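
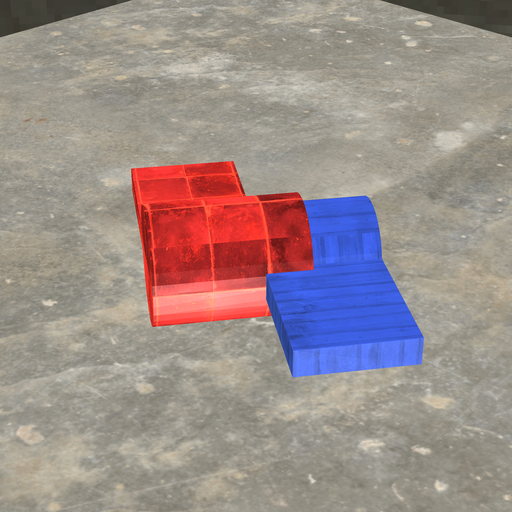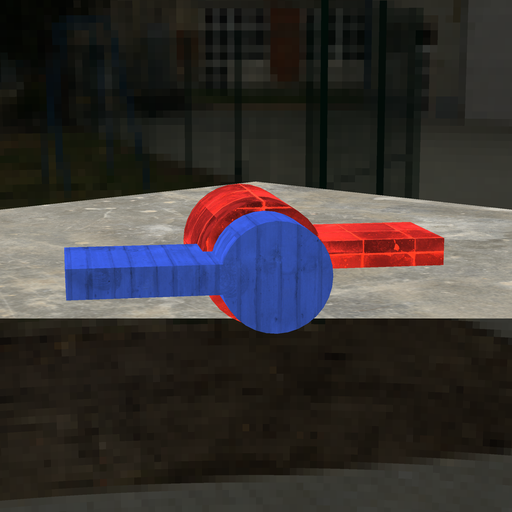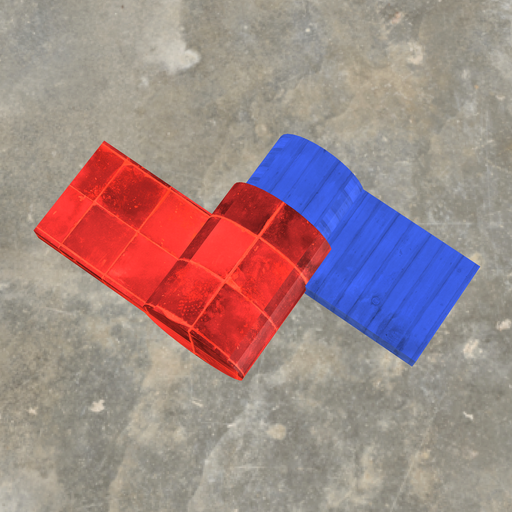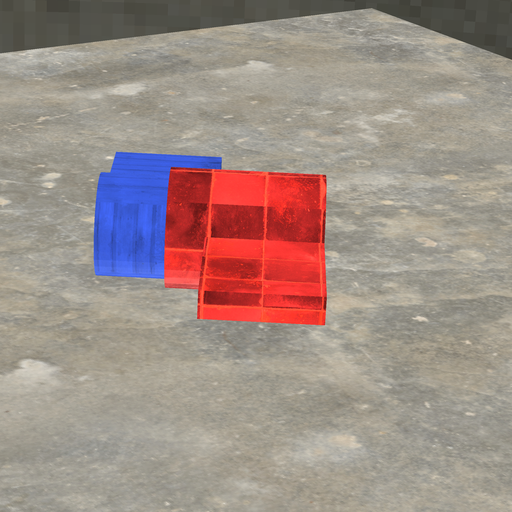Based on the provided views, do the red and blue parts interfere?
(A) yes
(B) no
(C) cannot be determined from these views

(A) yes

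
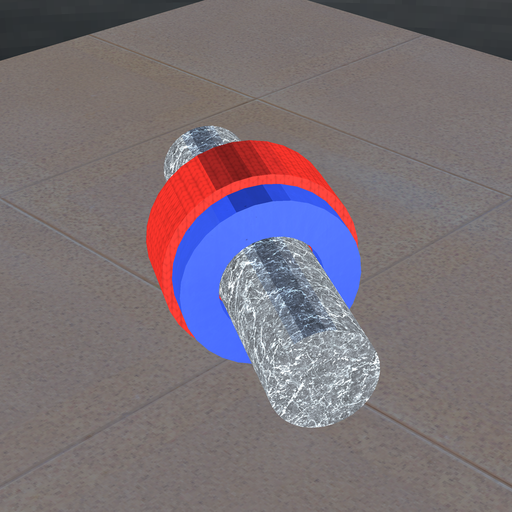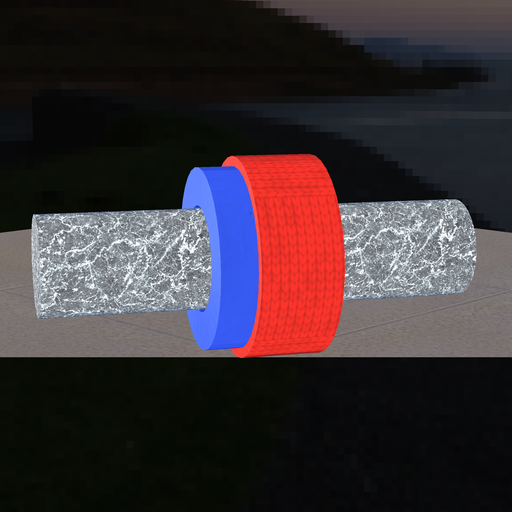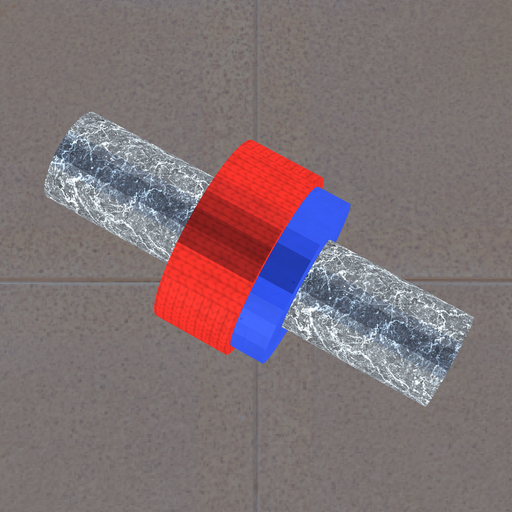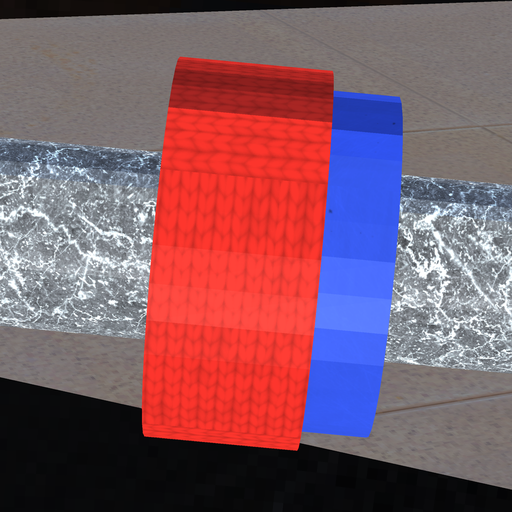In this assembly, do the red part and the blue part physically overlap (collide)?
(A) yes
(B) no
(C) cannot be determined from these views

(A) yes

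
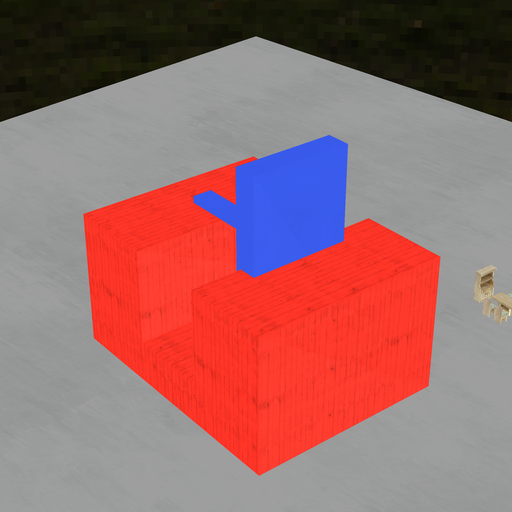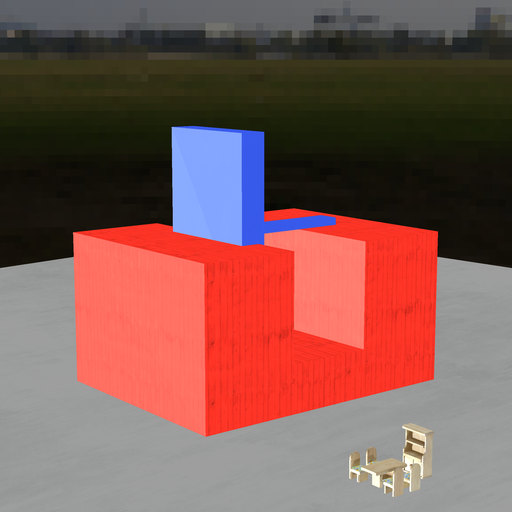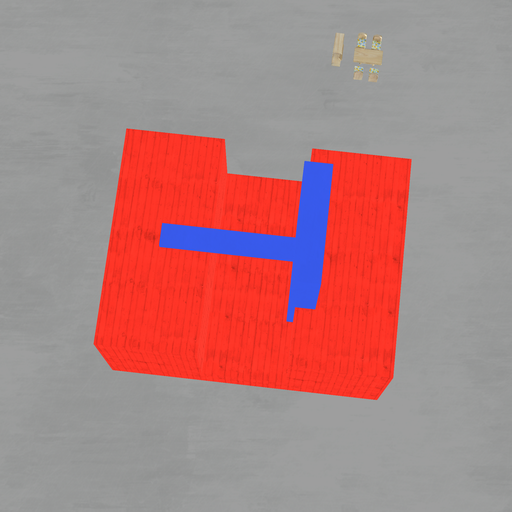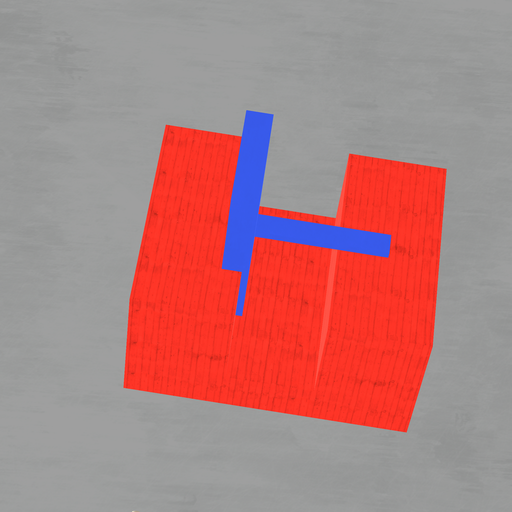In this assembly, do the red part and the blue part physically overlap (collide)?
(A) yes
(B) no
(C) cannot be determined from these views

(A) yes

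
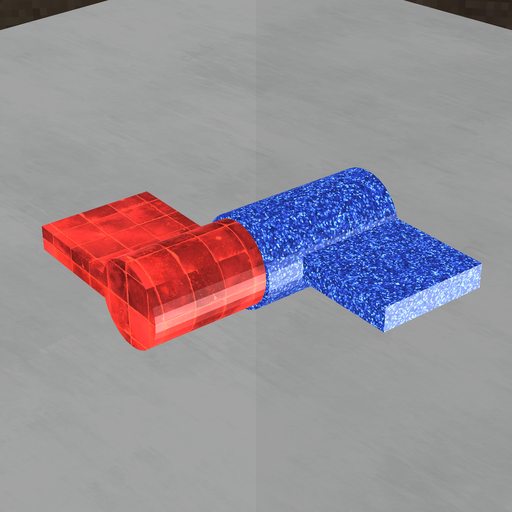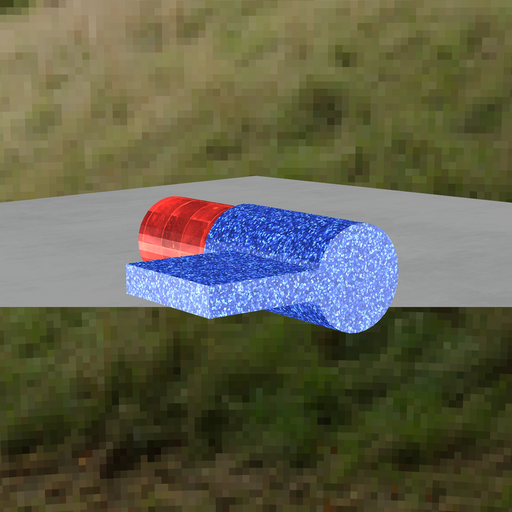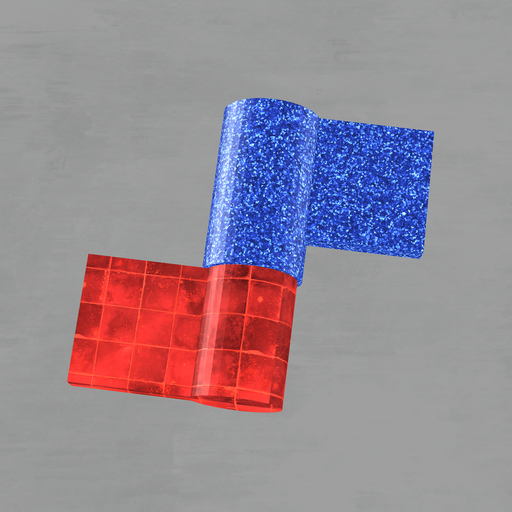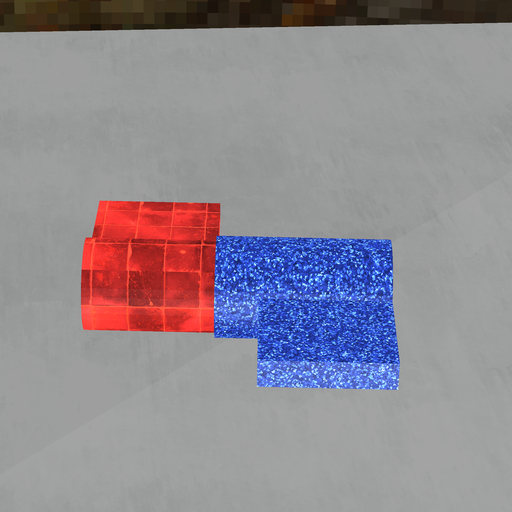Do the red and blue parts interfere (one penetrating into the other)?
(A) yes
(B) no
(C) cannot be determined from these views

(A) yes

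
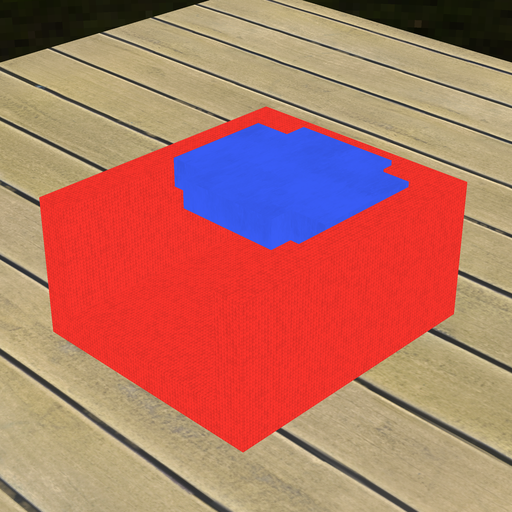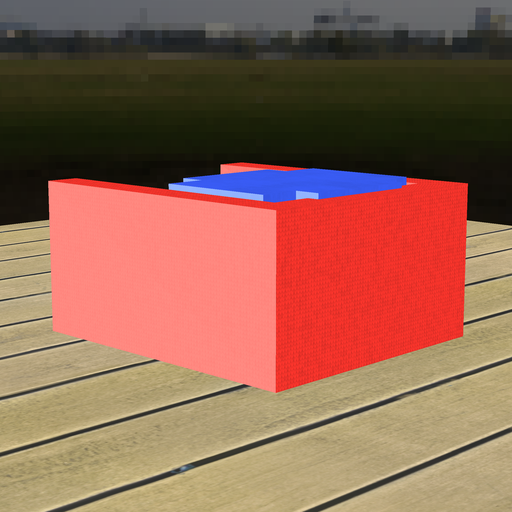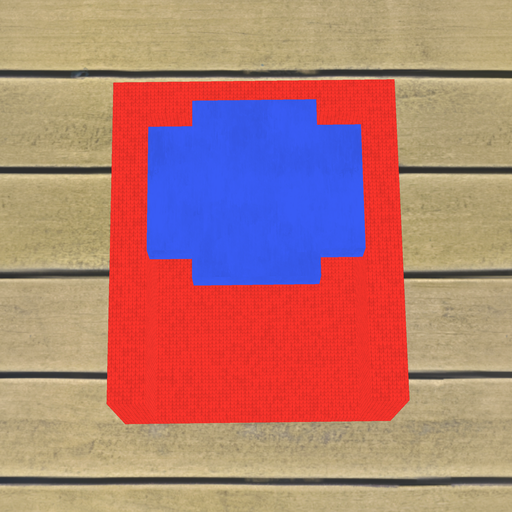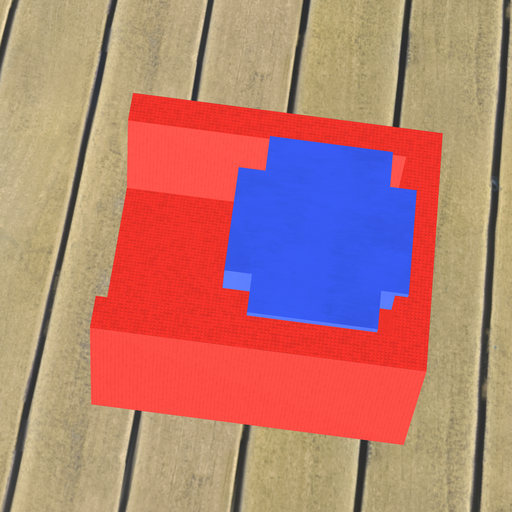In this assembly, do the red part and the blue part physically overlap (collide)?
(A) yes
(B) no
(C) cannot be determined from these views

(A) yes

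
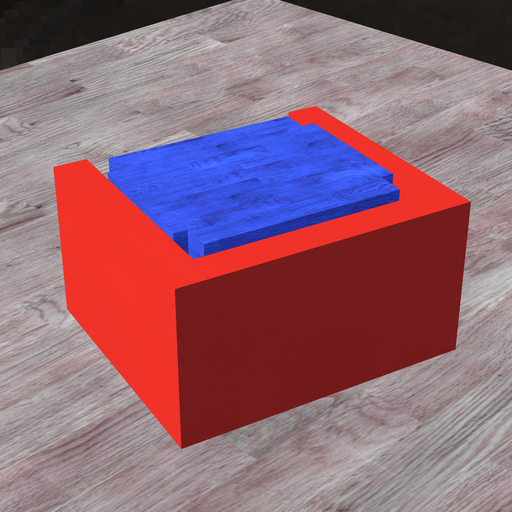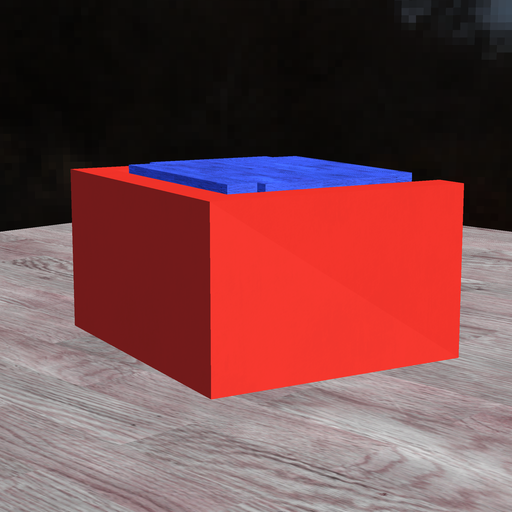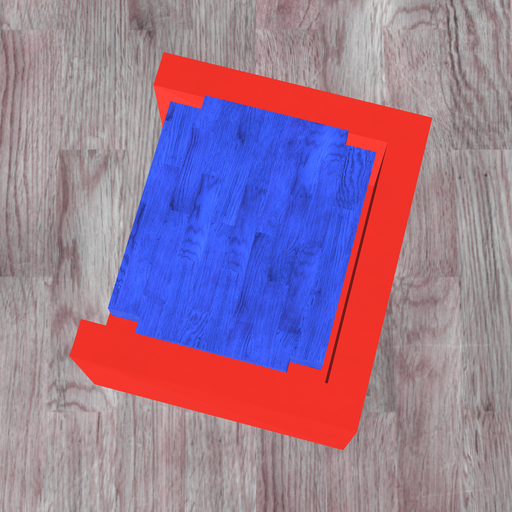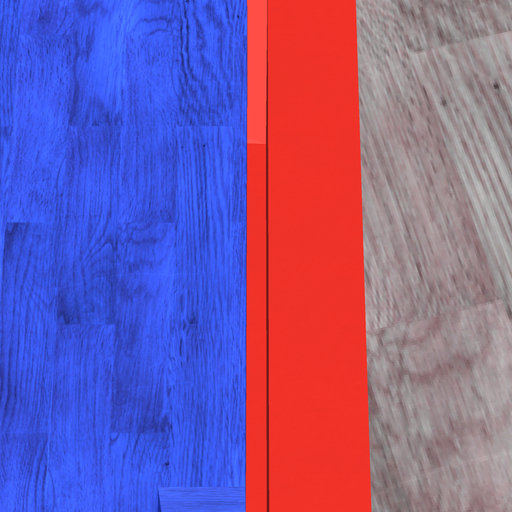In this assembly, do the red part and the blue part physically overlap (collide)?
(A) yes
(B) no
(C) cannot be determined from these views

(B) no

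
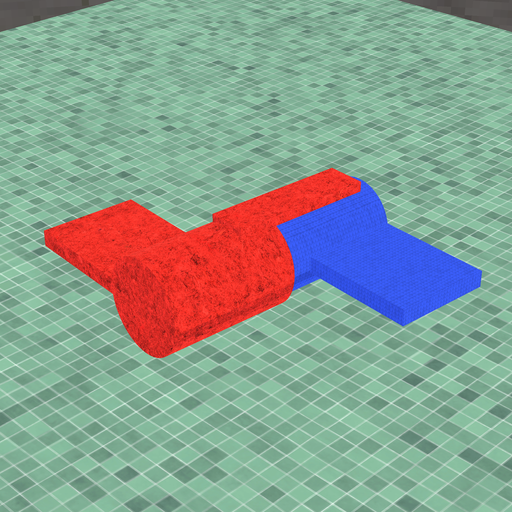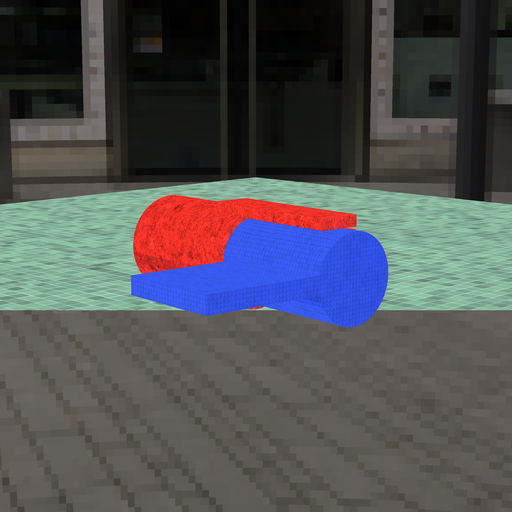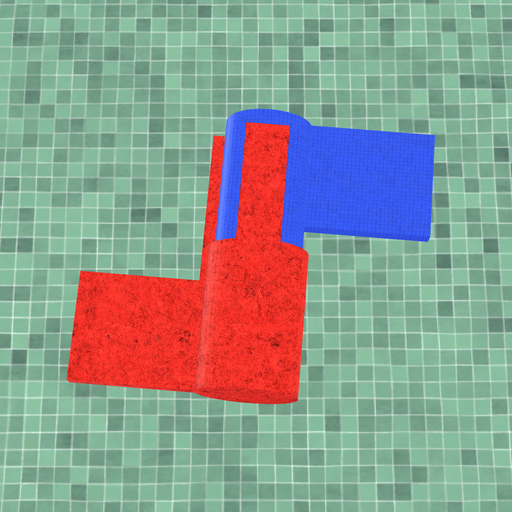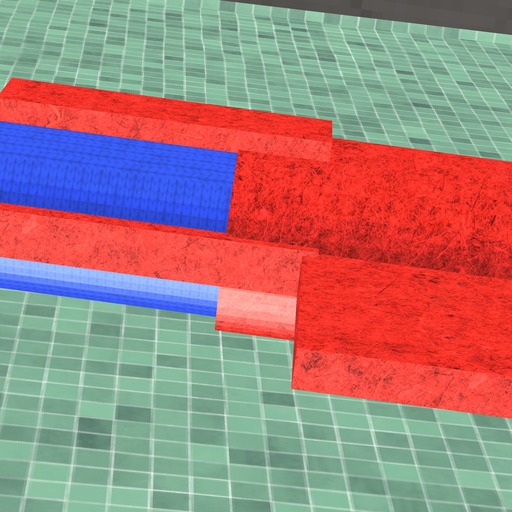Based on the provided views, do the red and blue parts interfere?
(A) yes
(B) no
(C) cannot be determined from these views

(A) yes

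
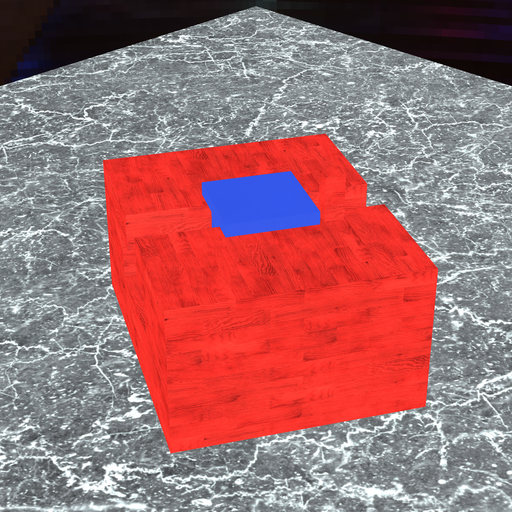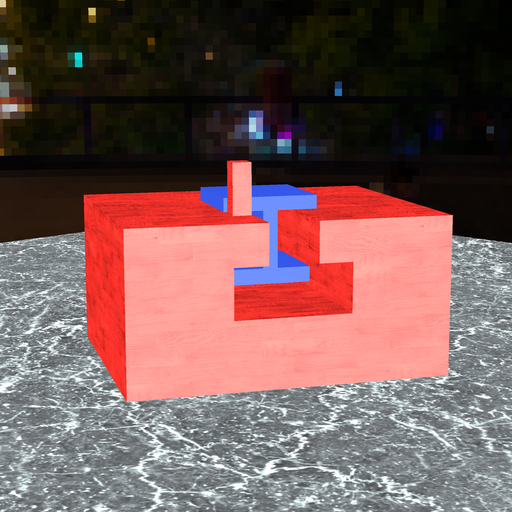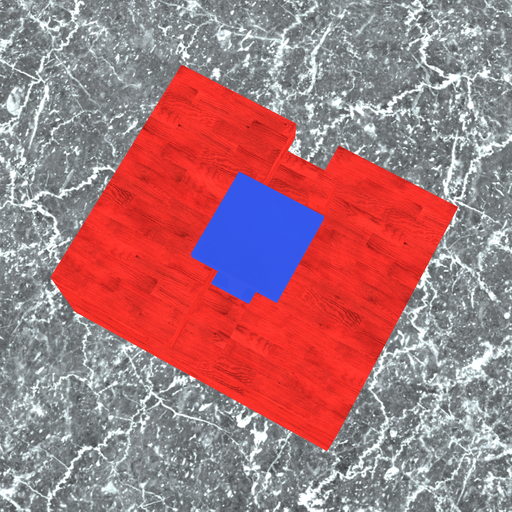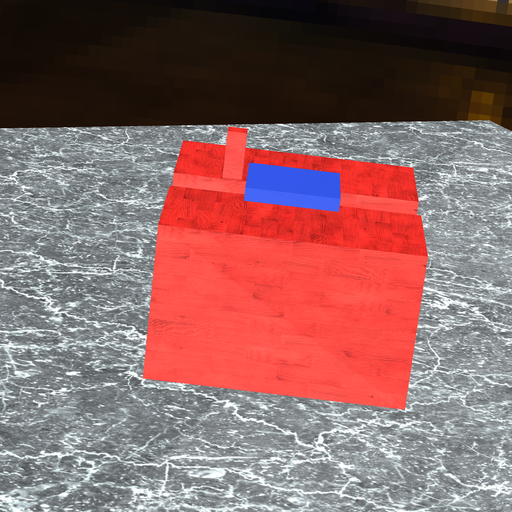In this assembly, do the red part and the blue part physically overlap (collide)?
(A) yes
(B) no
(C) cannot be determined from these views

(B) no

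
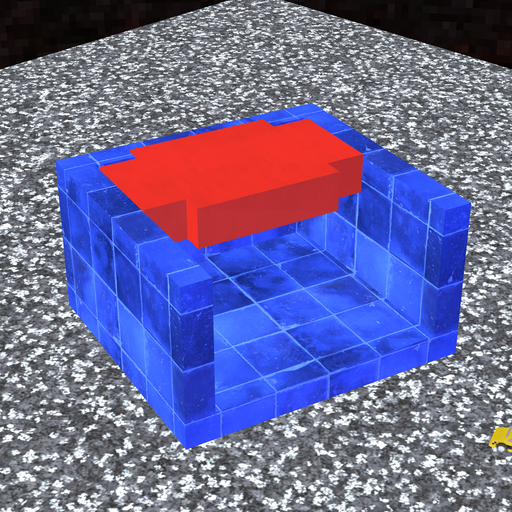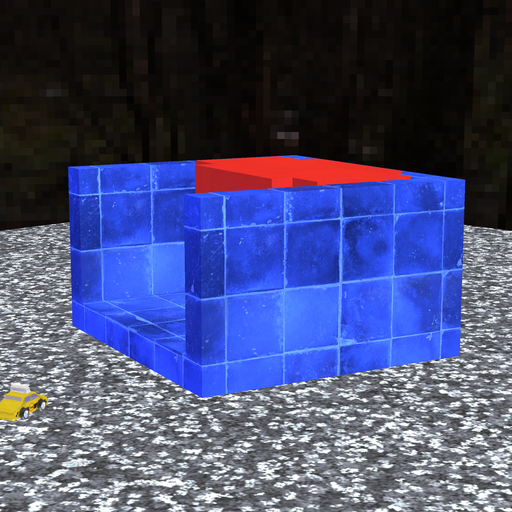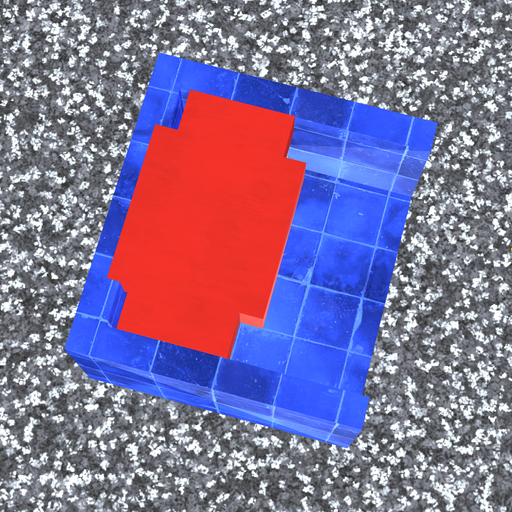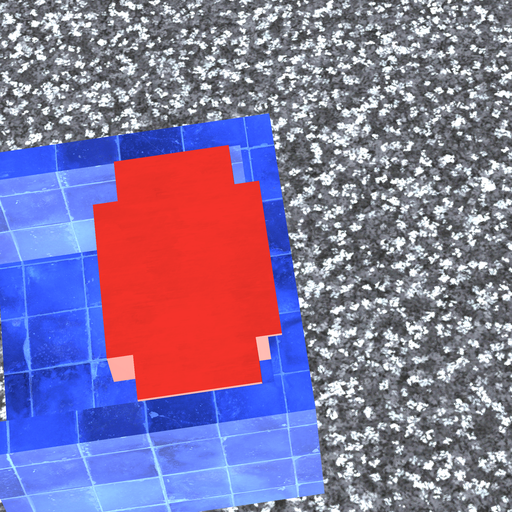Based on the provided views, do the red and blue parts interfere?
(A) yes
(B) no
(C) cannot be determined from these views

(A) yes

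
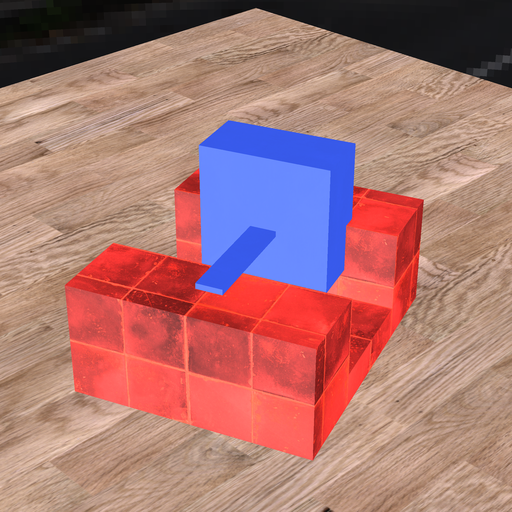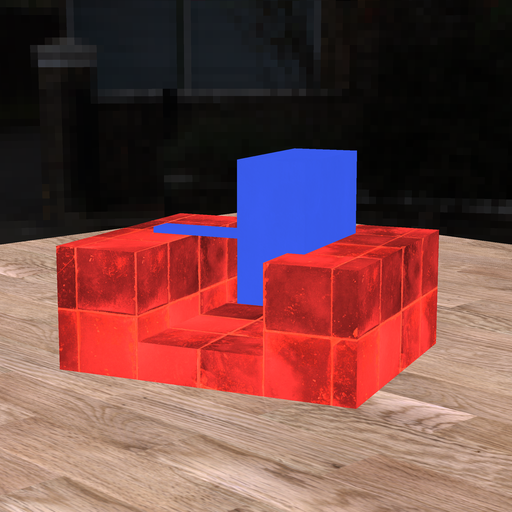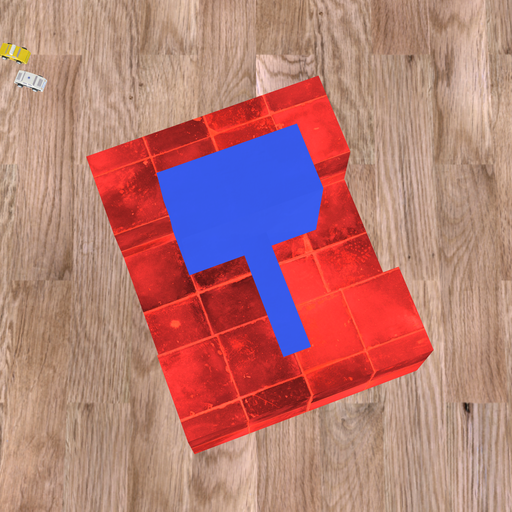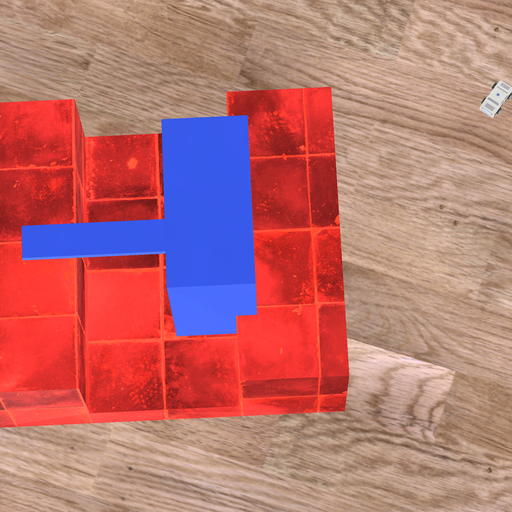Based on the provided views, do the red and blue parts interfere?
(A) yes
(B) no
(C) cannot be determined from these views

(A) yes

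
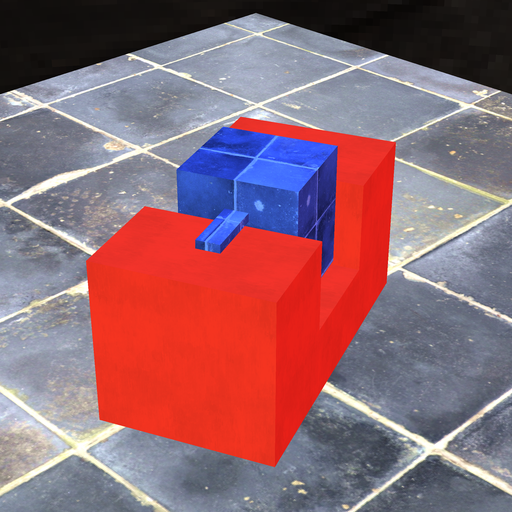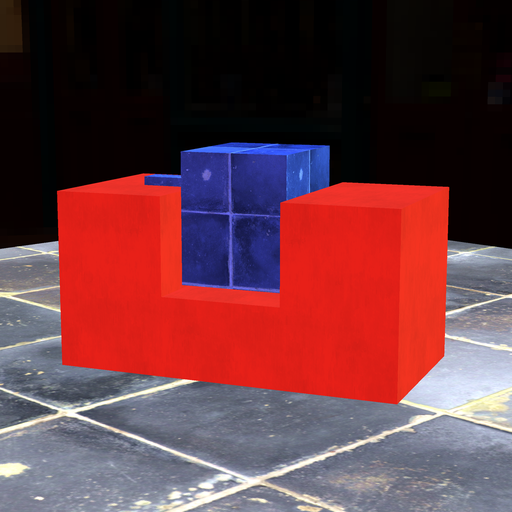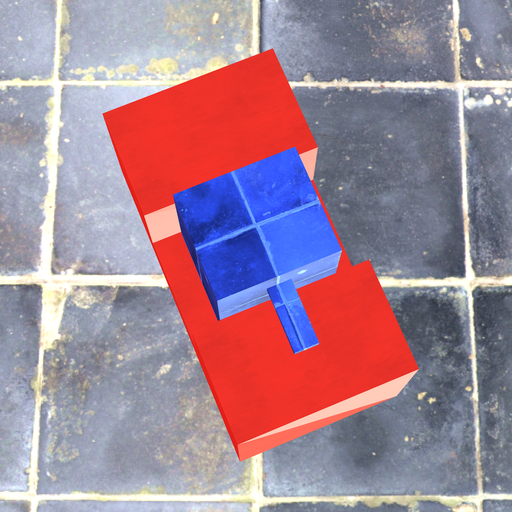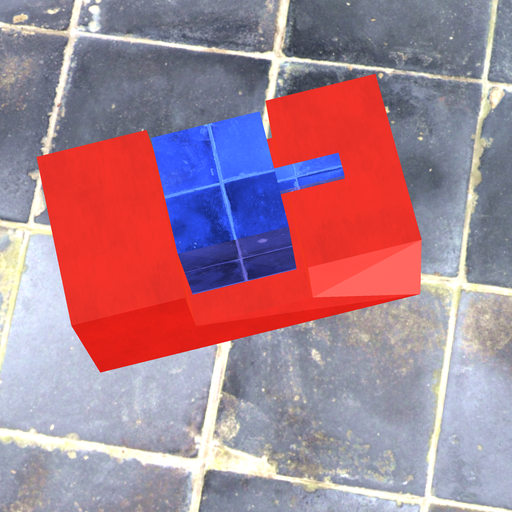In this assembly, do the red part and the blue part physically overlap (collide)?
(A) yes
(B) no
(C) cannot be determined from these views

(B) no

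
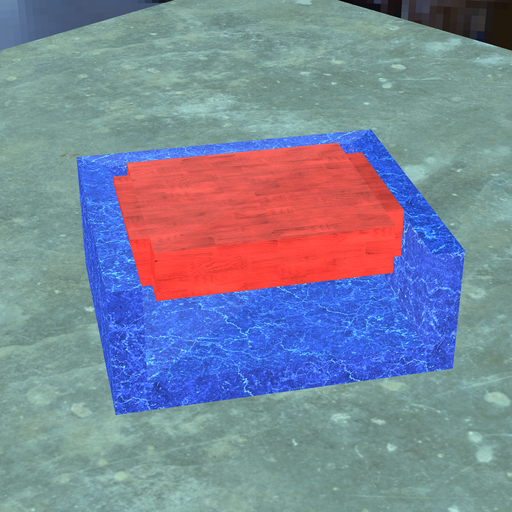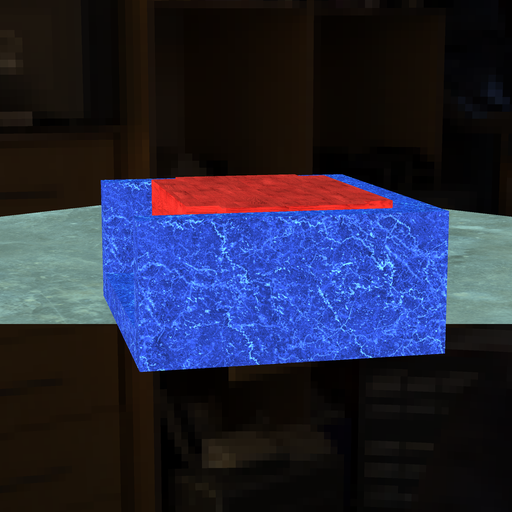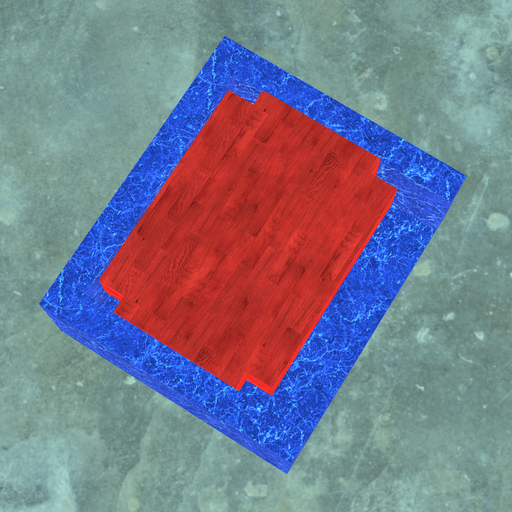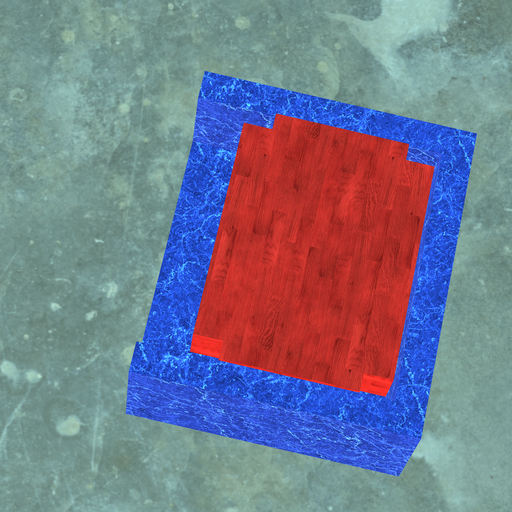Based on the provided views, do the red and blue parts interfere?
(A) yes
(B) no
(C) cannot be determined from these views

(B) no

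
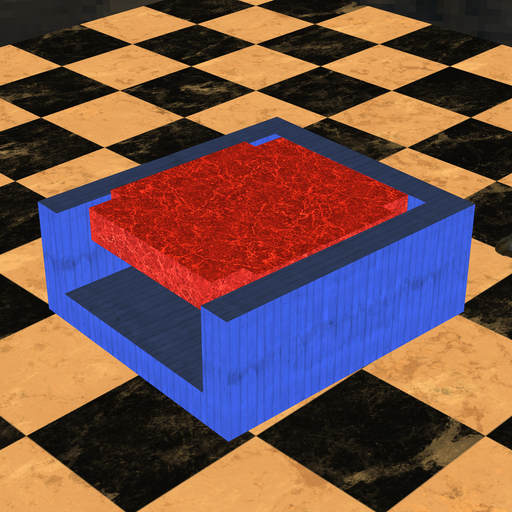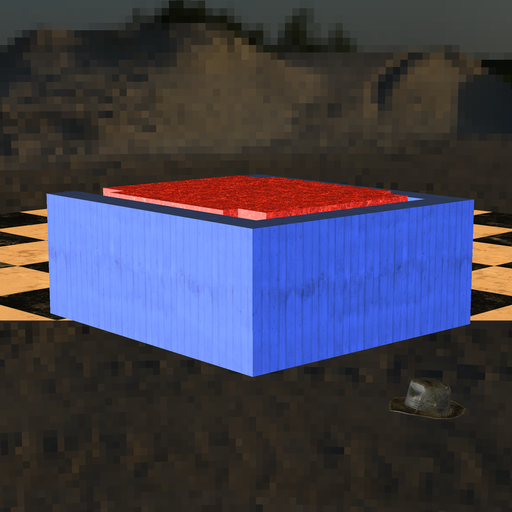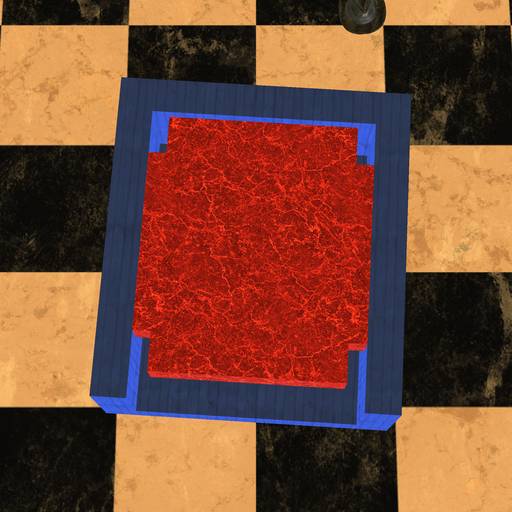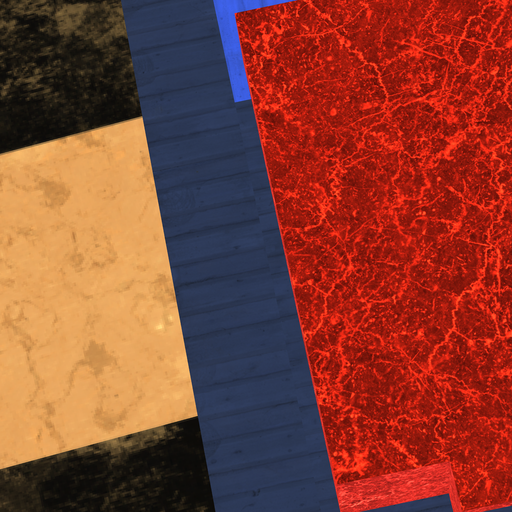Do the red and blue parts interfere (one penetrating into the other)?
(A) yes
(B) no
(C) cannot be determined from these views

(B) no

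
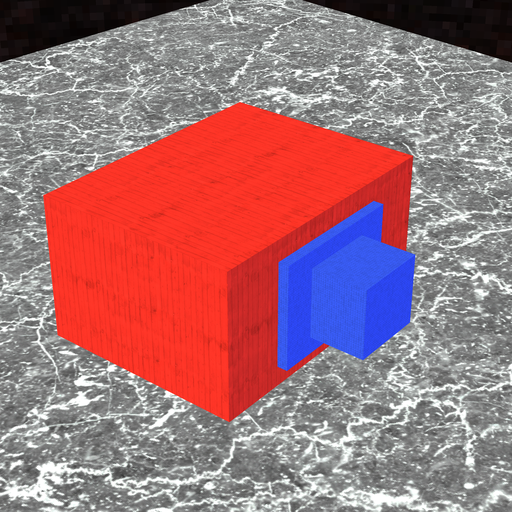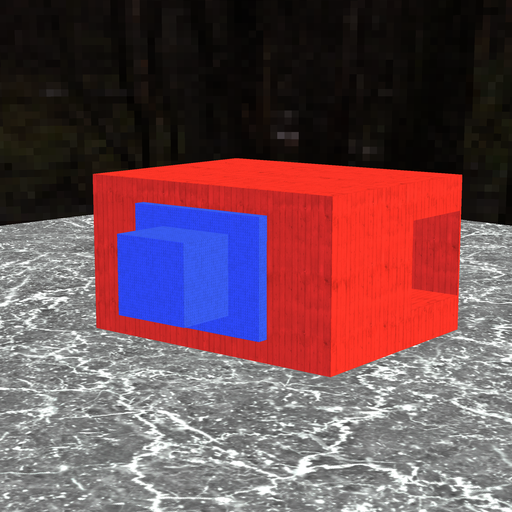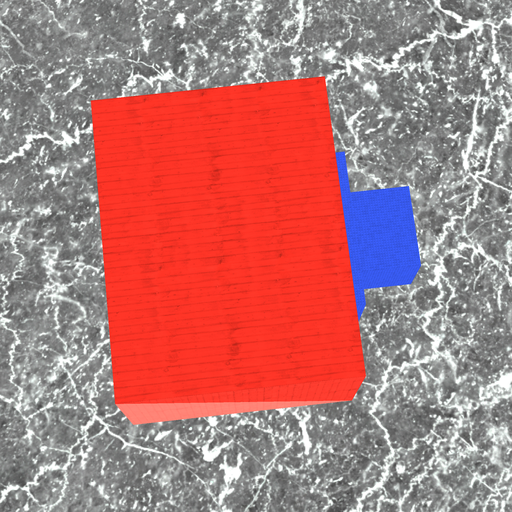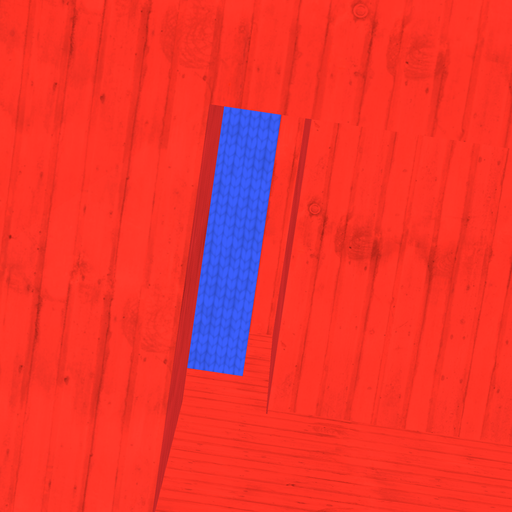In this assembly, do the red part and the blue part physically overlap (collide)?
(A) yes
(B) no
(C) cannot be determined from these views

(B) no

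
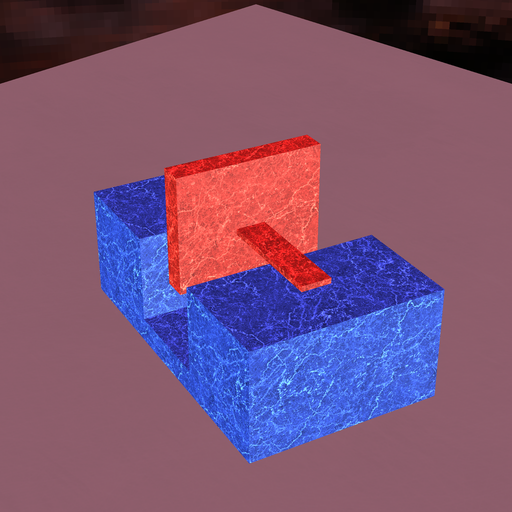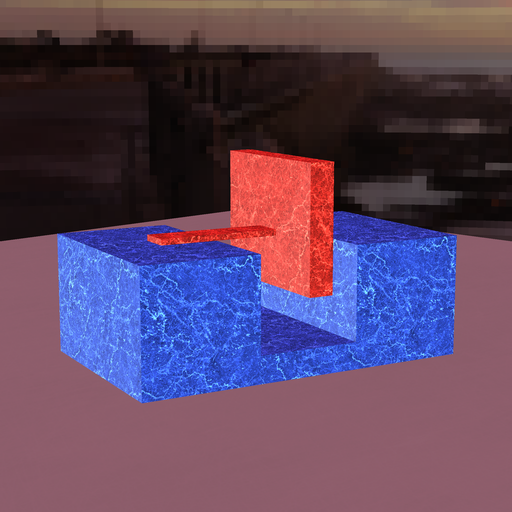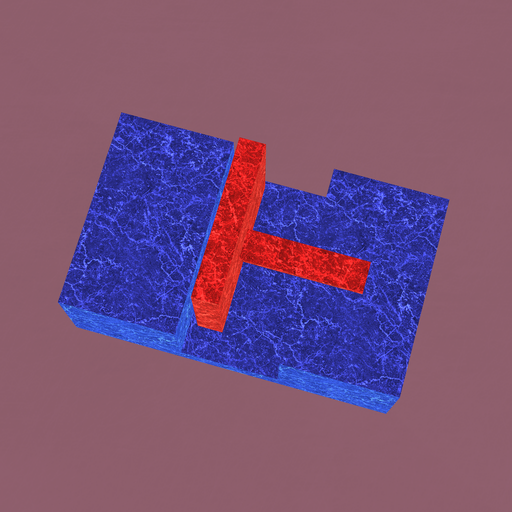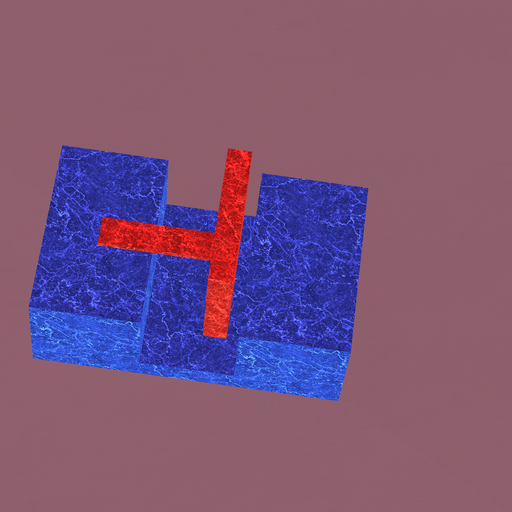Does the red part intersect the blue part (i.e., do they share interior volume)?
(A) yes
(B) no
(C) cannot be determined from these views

(B) no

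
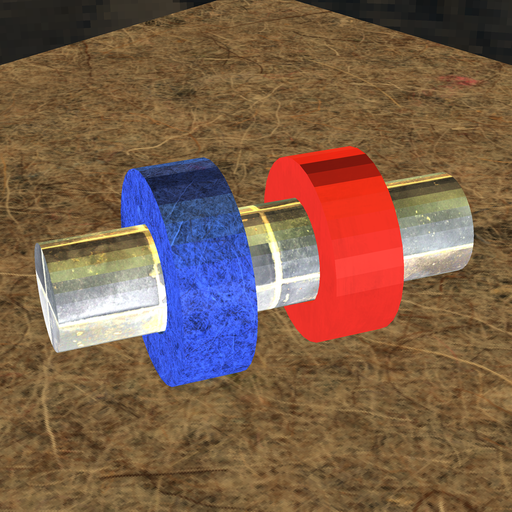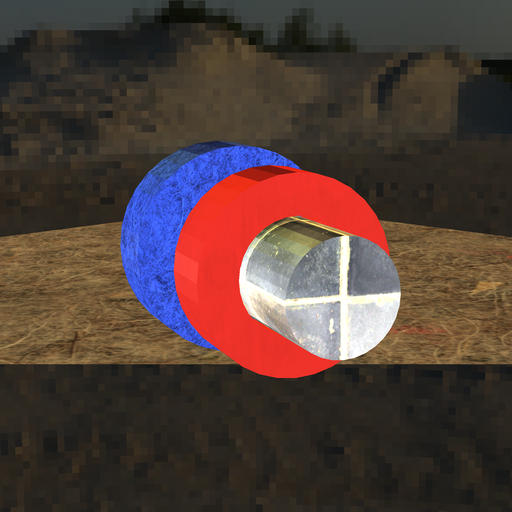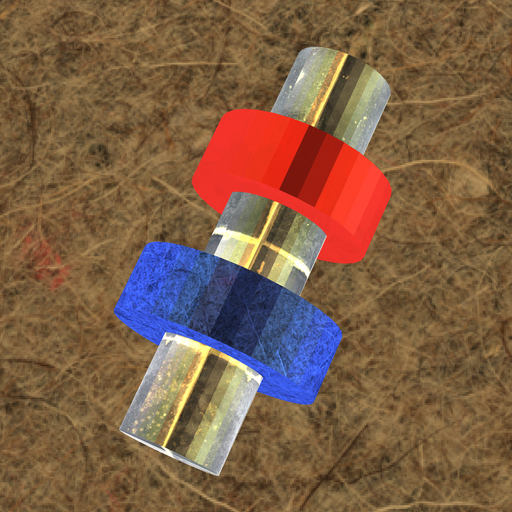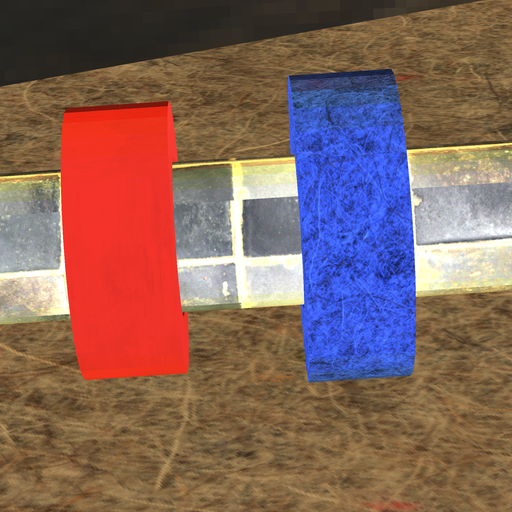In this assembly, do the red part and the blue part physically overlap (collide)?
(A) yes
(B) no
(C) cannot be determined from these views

(B) no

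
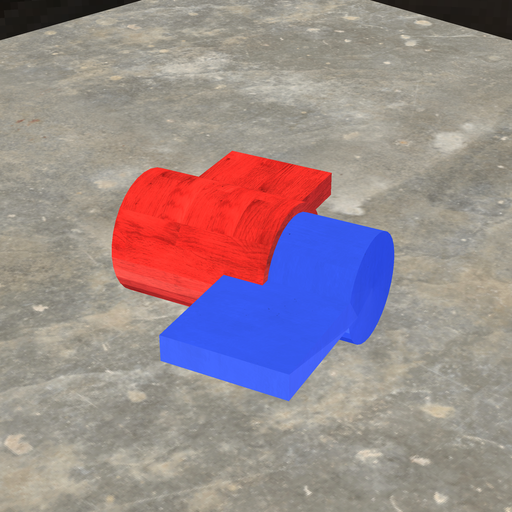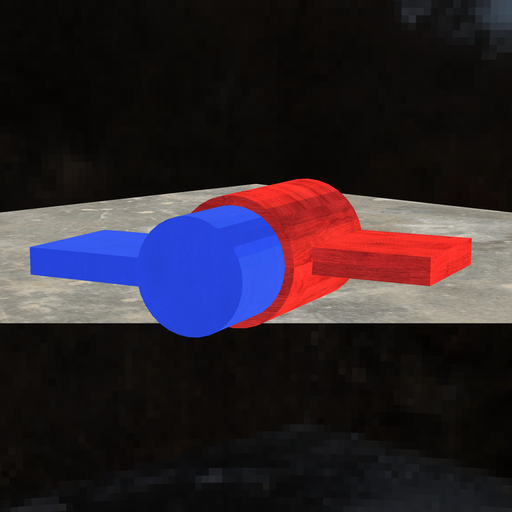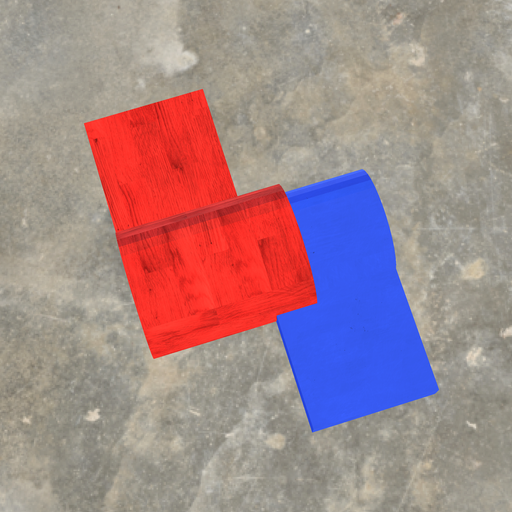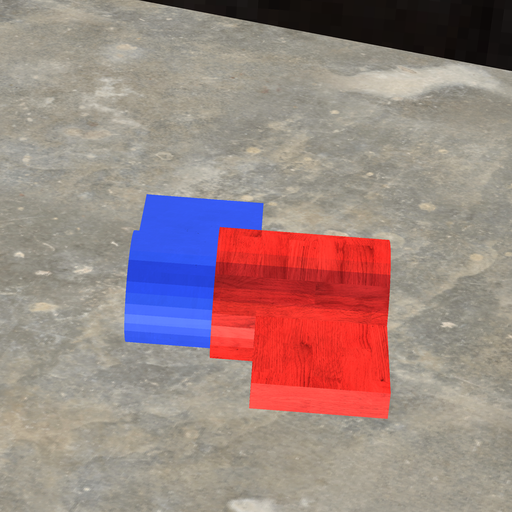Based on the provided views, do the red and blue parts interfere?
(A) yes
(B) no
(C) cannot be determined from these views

(A) yes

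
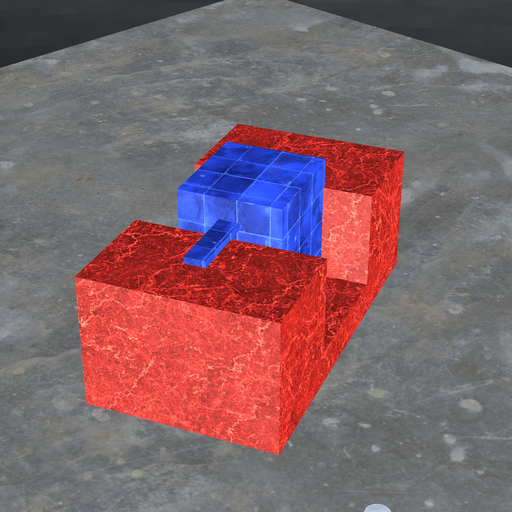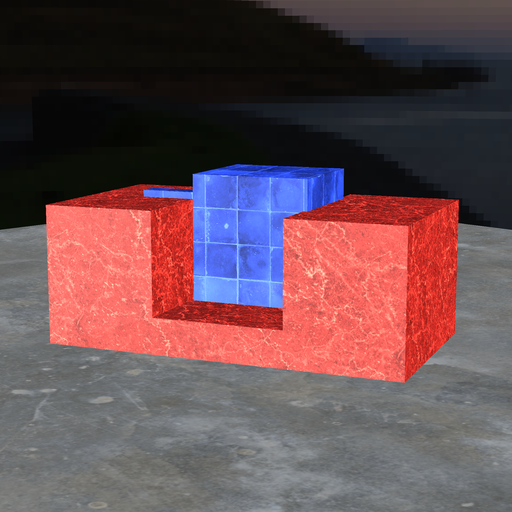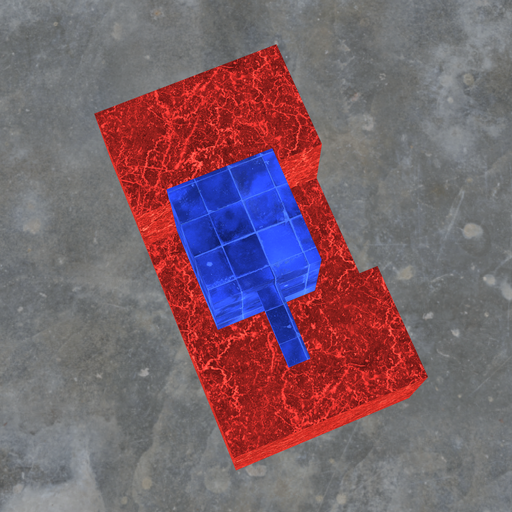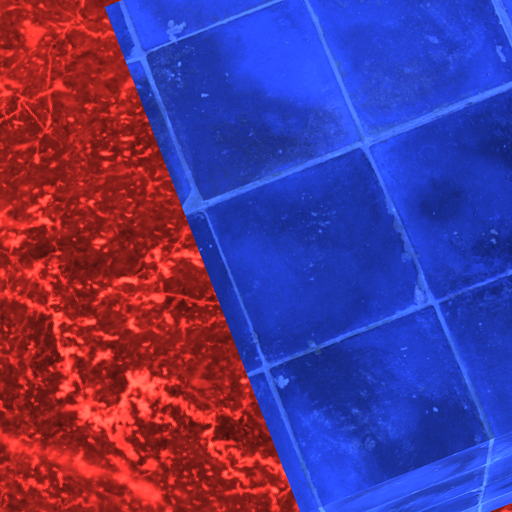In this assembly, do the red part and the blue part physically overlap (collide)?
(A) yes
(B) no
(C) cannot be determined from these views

(A) yes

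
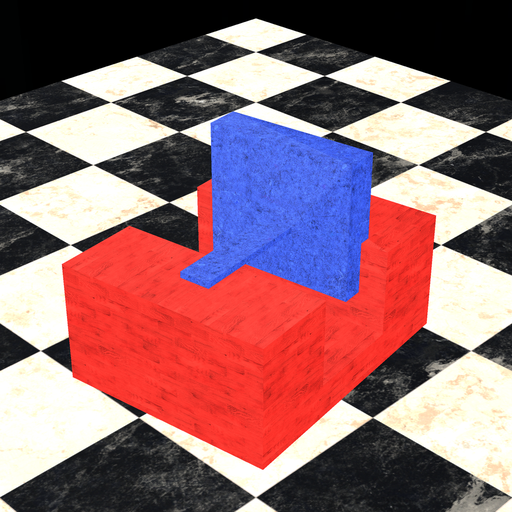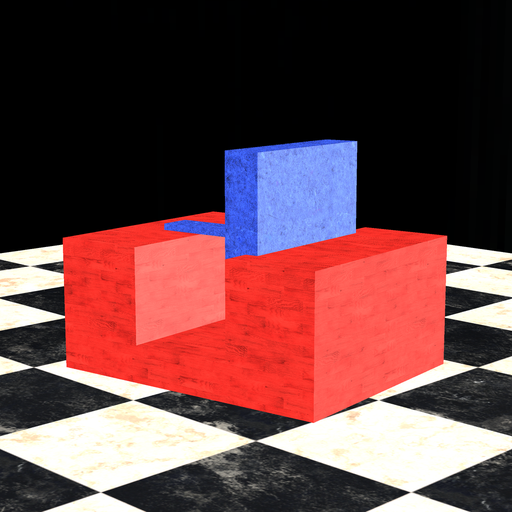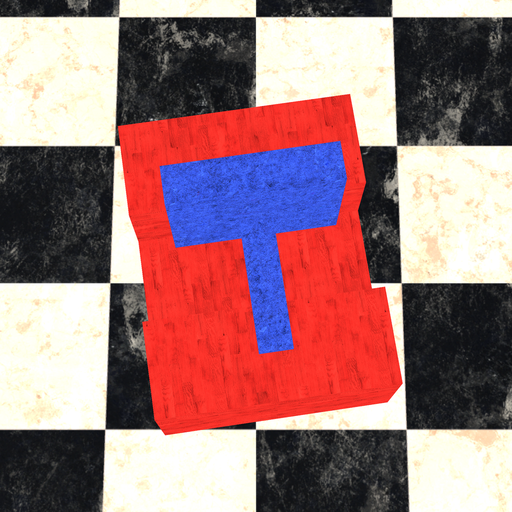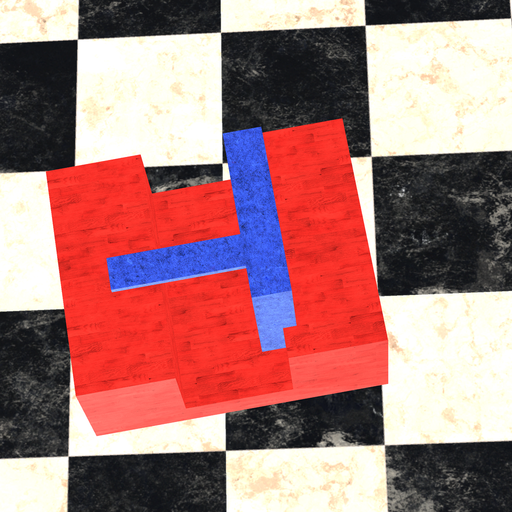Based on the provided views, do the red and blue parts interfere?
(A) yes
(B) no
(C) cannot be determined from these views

(A) yes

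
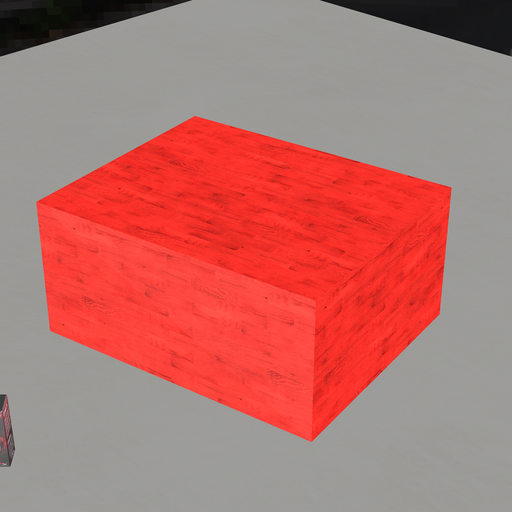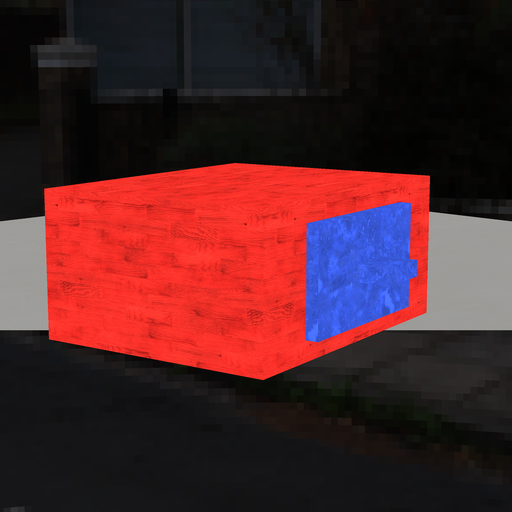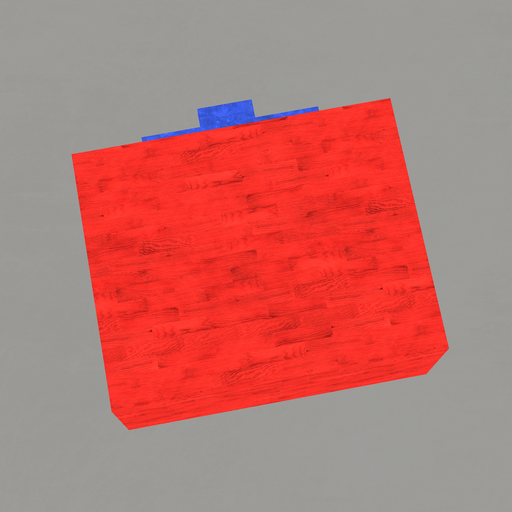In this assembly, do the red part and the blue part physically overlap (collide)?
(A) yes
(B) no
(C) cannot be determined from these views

(C) cannot be determined from these views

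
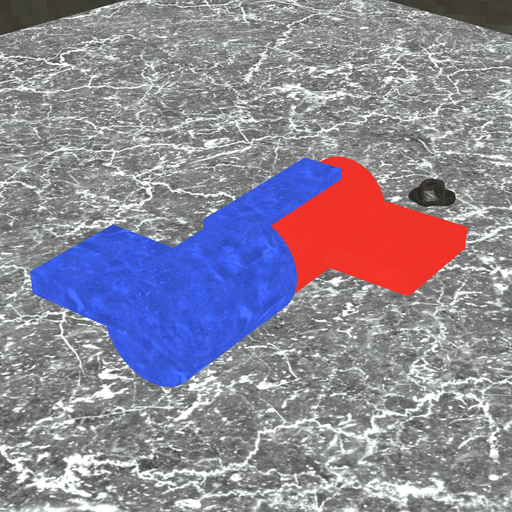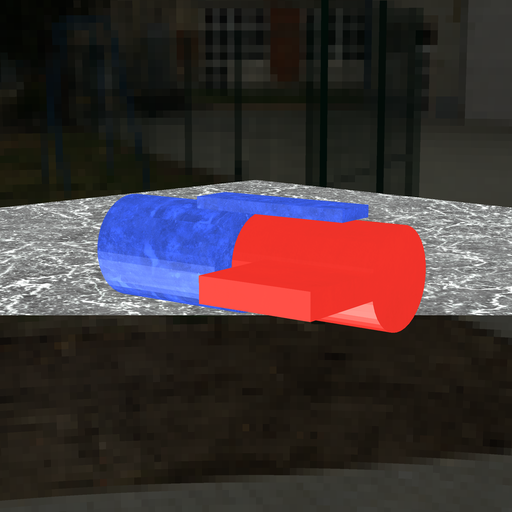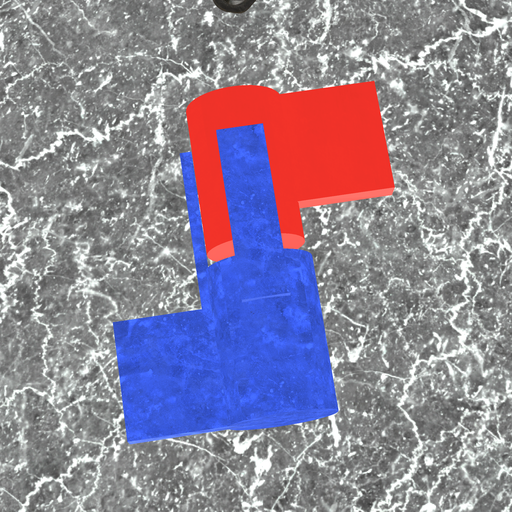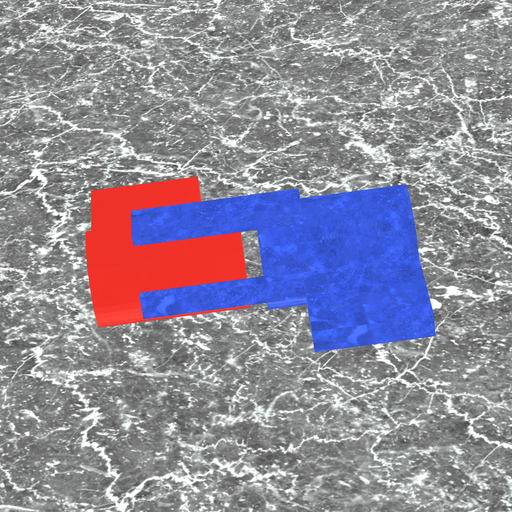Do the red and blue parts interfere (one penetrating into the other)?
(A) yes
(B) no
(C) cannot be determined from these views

(B) no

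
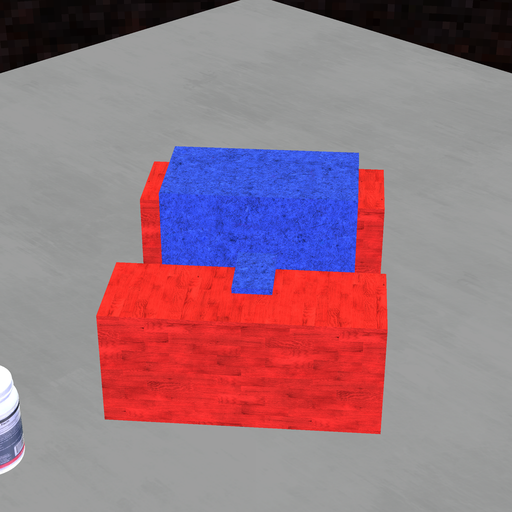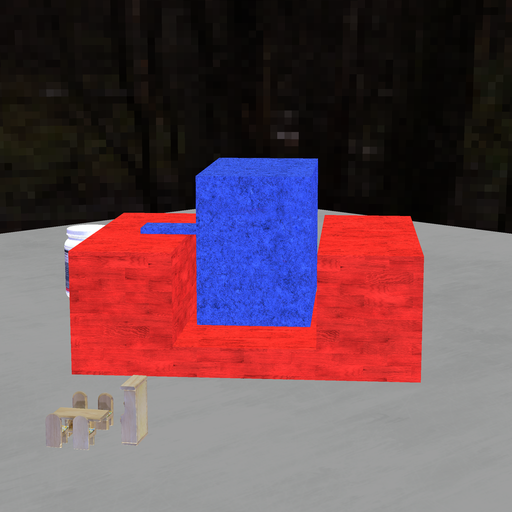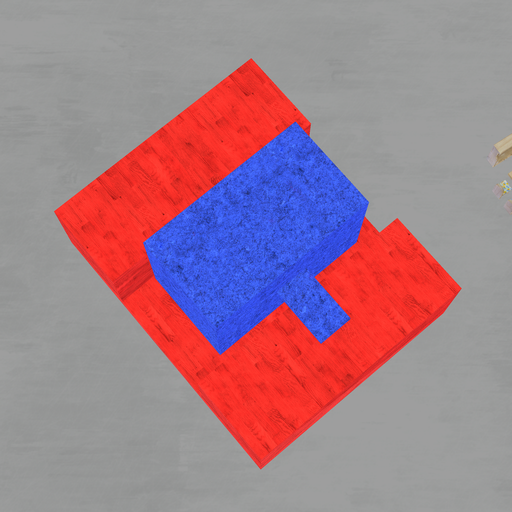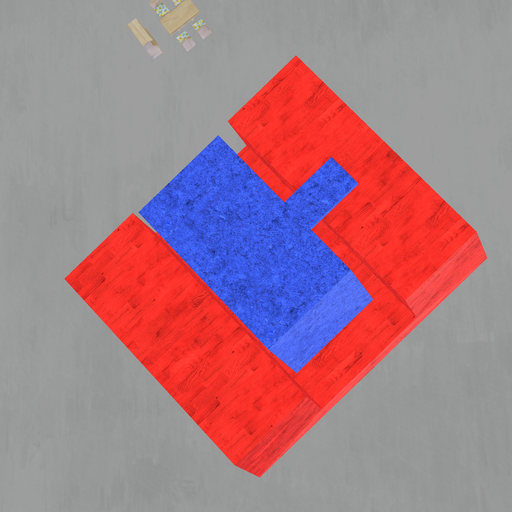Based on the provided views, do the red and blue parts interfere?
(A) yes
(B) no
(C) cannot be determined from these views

(B) no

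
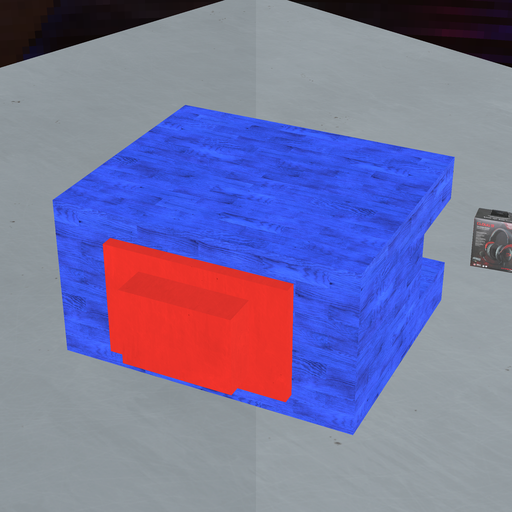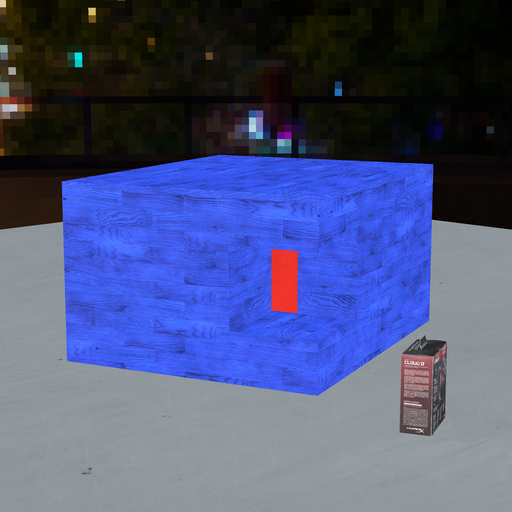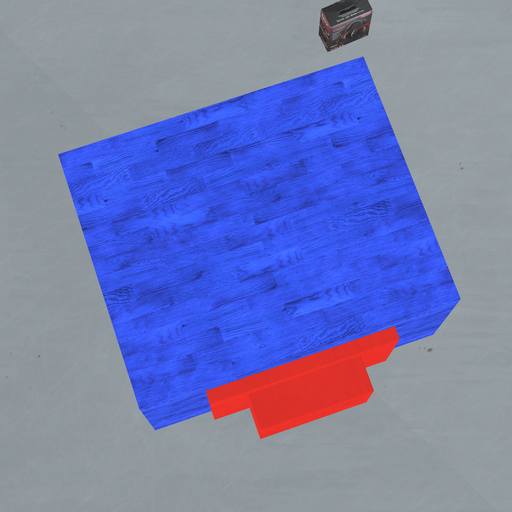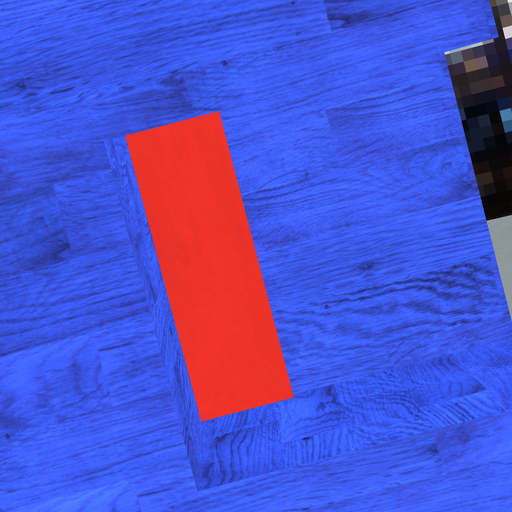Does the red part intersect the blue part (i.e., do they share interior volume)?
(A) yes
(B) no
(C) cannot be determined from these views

(A) yes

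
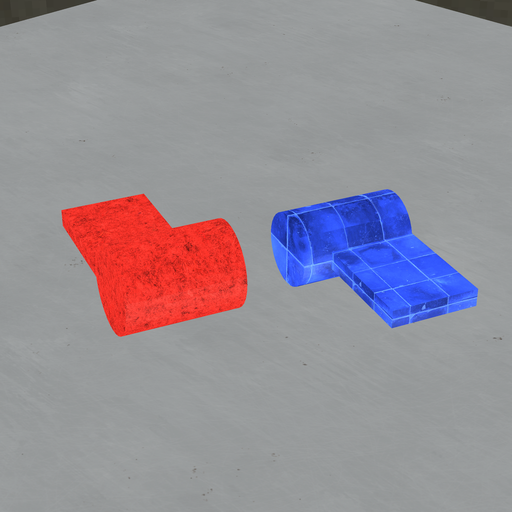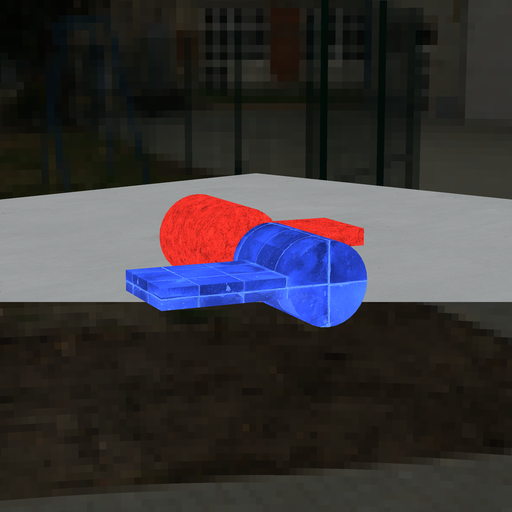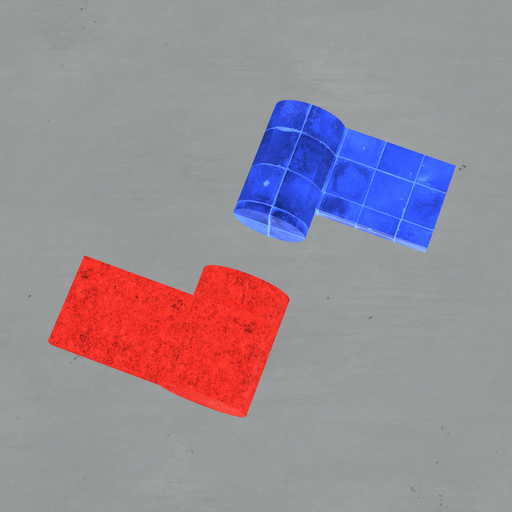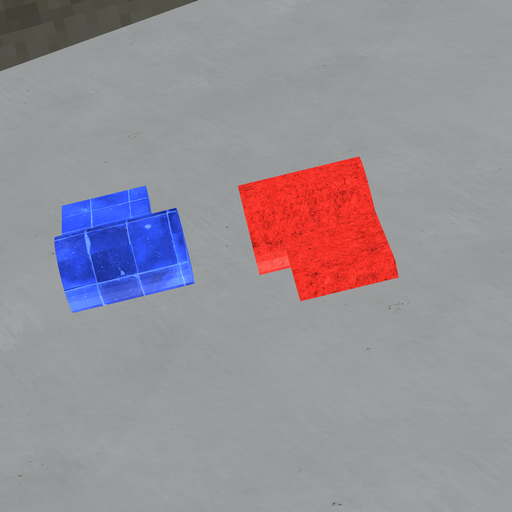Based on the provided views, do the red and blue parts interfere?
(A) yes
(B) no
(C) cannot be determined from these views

(B) no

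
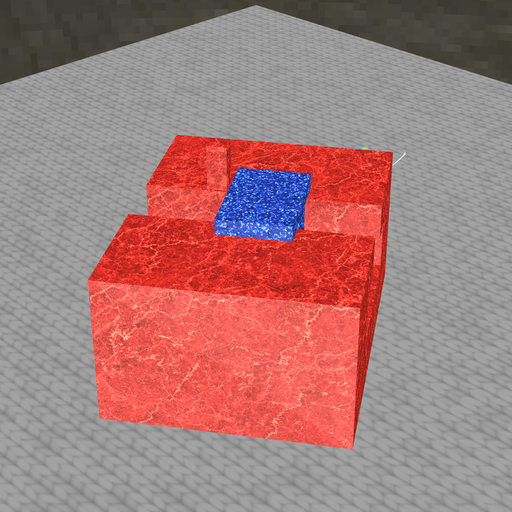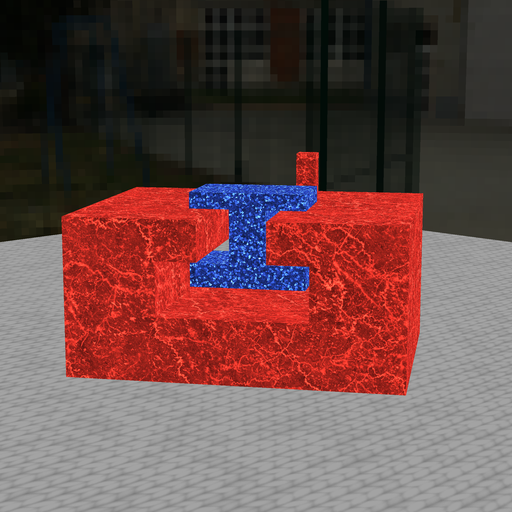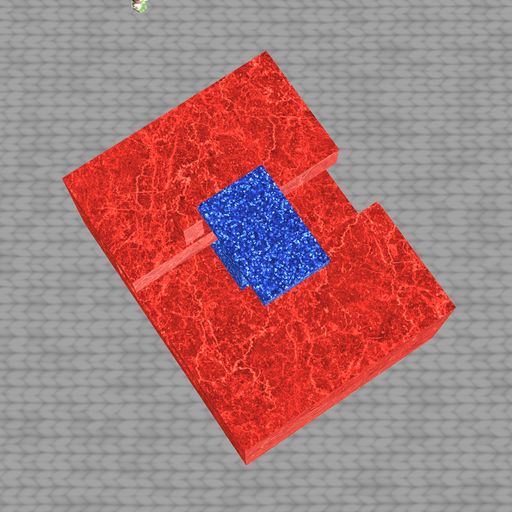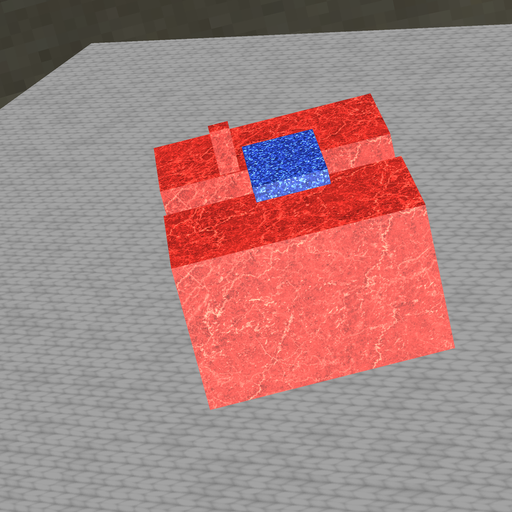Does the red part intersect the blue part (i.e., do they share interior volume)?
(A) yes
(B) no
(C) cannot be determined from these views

(B) no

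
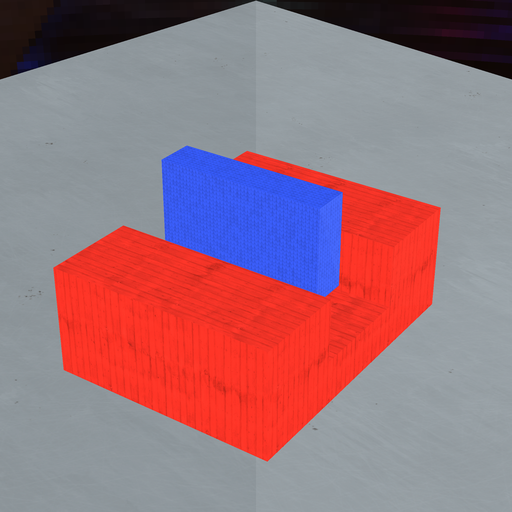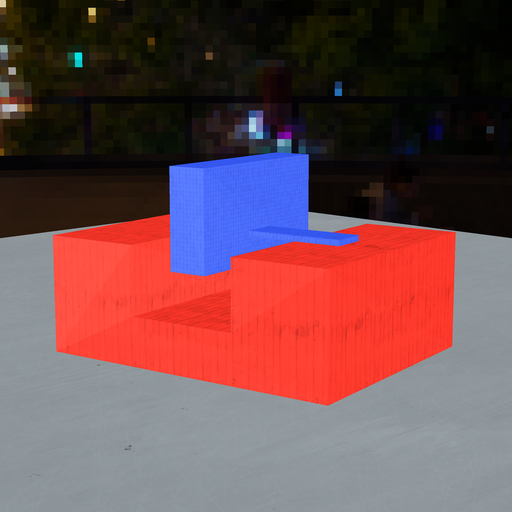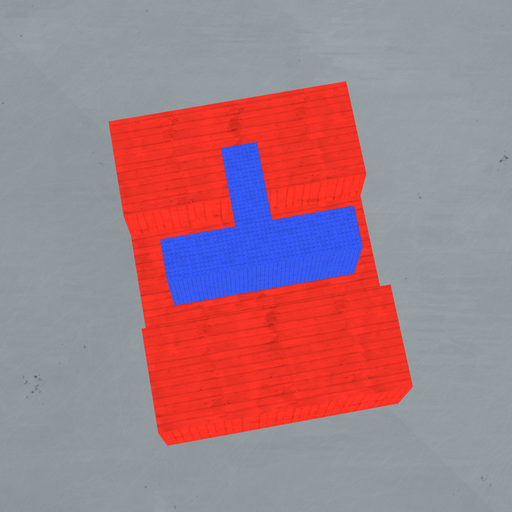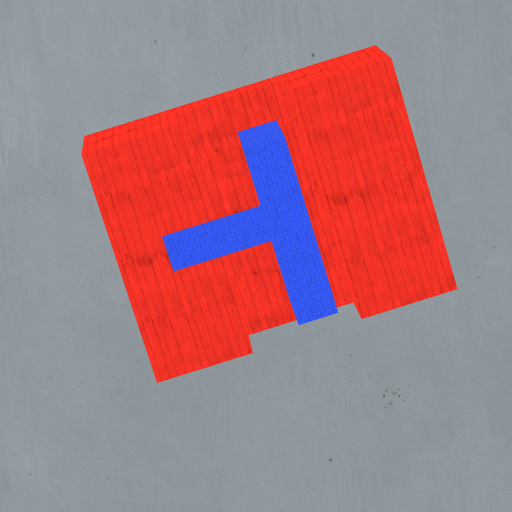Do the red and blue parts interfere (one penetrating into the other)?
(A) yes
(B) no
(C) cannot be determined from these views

(B) no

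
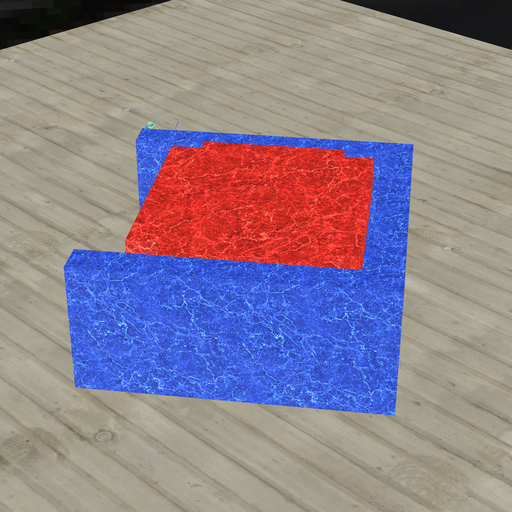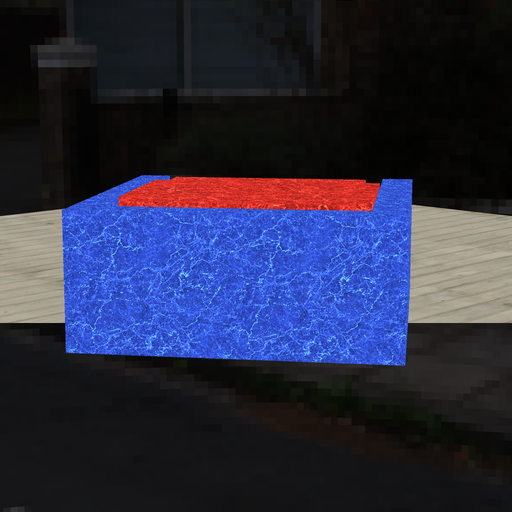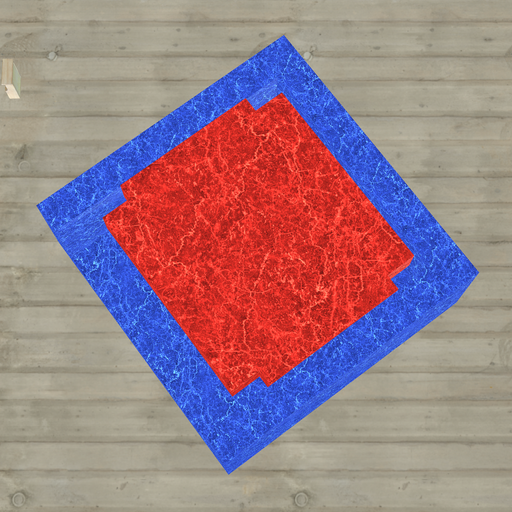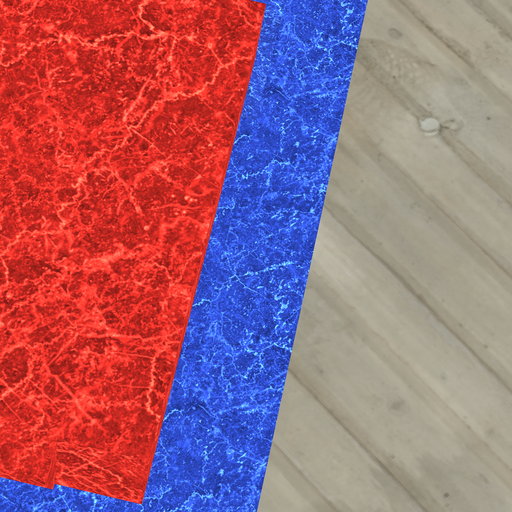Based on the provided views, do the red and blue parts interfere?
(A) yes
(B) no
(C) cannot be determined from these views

(B) no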